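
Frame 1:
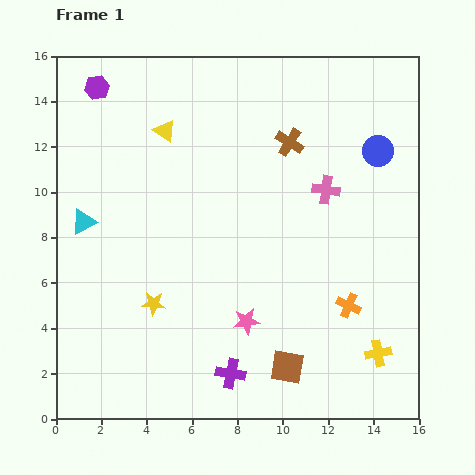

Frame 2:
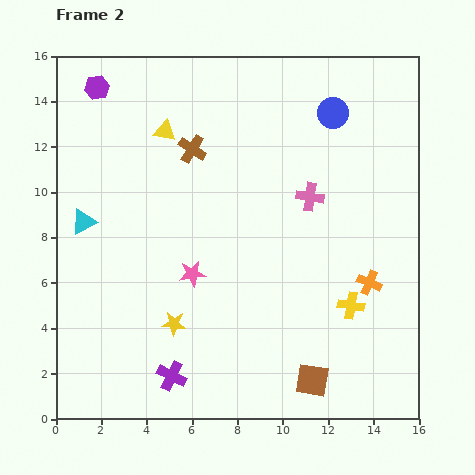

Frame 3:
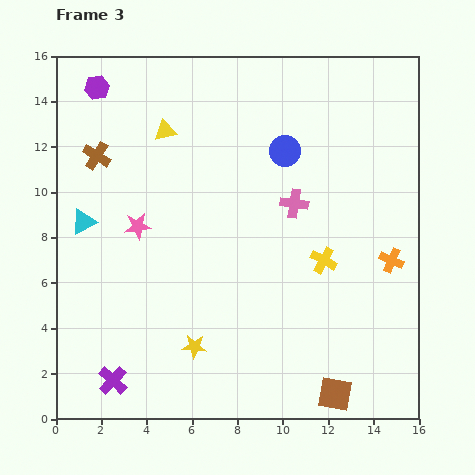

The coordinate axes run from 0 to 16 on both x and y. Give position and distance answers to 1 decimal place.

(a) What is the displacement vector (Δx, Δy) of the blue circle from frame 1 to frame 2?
(-2.0, 1.7)

The blue circle was at (14.2, 11.8) in frame 1 and (12.2, 13.5) in frame 2.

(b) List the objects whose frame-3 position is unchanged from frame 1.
the yellow triangle, the purple hexagon, the cyan triangle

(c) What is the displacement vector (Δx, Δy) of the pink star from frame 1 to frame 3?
(-4.8, 4.2)

The pink star was at (8.4, 4.3) in frame 1 and (3.6, 8.5) in frame 3.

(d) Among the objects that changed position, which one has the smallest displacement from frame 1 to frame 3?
the pink cross

(moved 1.5)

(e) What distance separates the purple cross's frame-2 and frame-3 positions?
2.6

The purple cross moved from (5.1, 1.9) to (2.5, 1.7), a distance of √(2.6² + 0.2²) ≈ 2.6.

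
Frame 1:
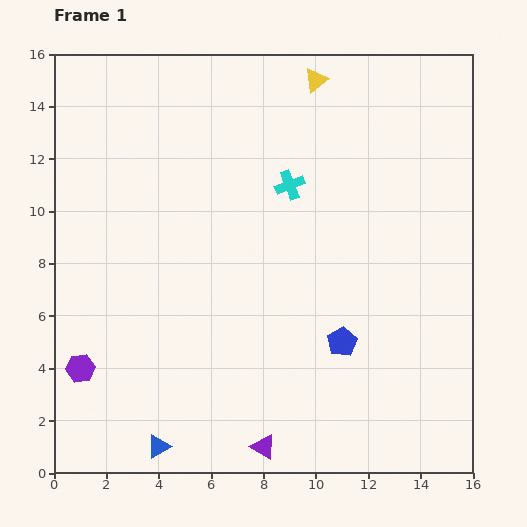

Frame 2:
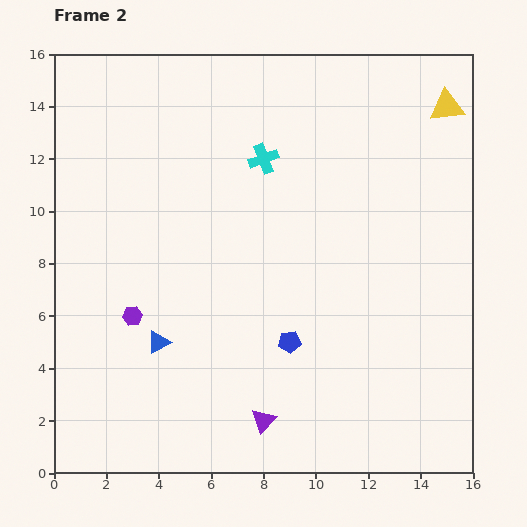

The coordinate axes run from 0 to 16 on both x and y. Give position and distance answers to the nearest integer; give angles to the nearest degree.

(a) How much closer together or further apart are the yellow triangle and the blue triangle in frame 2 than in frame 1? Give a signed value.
-1

Distance in frame 1: 15. Distance in frame 2: 14.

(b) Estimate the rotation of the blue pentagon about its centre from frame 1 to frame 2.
24° clockwise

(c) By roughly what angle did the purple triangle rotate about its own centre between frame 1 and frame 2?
42° clockwise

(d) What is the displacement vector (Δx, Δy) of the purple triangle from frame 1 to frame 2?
(0, 1)

The purple triangle was at (8, 1) in frame 1 and (8, 2) in frame 2.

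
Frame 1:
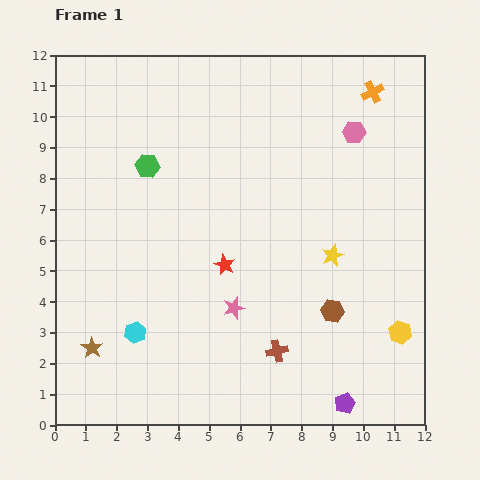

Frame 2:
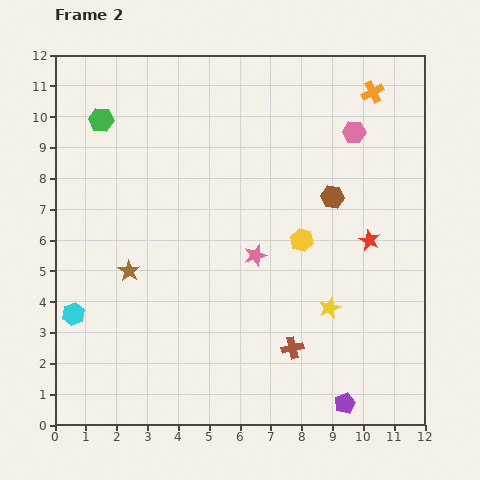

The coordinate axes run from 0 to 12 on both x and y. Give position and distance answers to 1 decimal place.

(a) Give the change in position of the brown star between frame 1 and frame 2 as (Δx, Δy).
(1.2, 2.5)

The brown star was at (1.2, 2.5) in frame 1 and (2.4, 5.0) in frame 2.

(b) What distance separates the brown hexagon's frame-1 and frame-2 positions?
3.7

The brown hexagon moved from (9.0, 3.7) to (9.0, 7.4), a distance of √(0.0² + 3.7²) ≈ 3.7.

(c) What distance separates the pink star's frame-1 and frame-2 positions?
1.8

The pink star moved from (5.8, 3.8) to (6.5, 5.5), a distance of √(0.7² + 1.7²) ≈ 1.8.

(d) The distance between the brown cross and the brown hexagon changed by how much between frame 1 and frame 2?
+2.9

Distance in frame 1: 2.2. Distance in frame 2: 5.1.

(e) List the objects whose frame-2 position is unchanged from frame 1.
the orange cross, the pink hexagon, the purple pentagon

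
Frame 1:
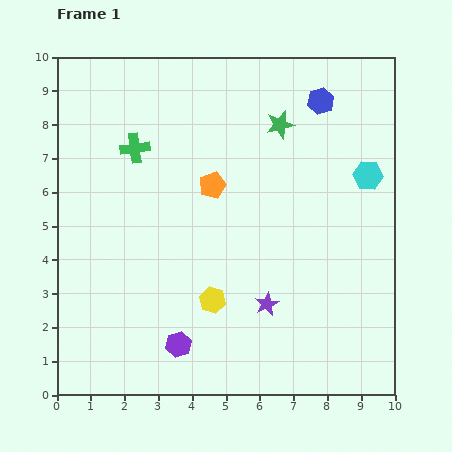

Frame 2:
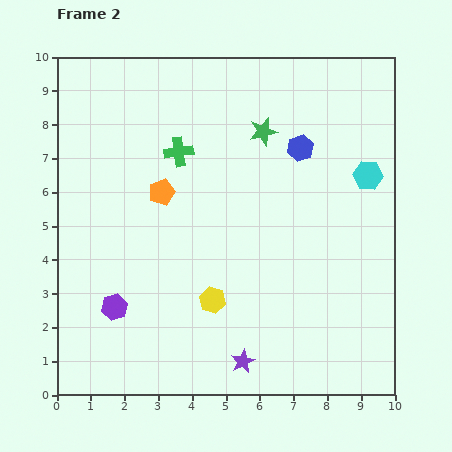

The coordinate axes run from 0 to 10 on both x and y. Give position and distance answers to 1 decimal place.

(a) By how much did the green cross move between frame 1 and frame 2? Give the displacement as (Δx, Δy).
(1.3, -0.1)

The green cross was at (2.3, 7.3) in frame 1 and (3.6, 7.2) in frame 2.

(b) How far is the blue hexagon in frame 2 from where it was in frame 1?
1.5

The blue hexagon moved from (7.8, 8.7) to (7.2, 7.3), a distance of √(0.6² + 1.4²) ≈ 1.5.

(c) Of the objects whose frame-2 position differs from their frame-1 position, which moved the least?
the green star

(moved 0.5)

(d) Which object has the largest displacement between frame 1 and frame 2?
the purple hexagon

(moved 2.2; next 1.8)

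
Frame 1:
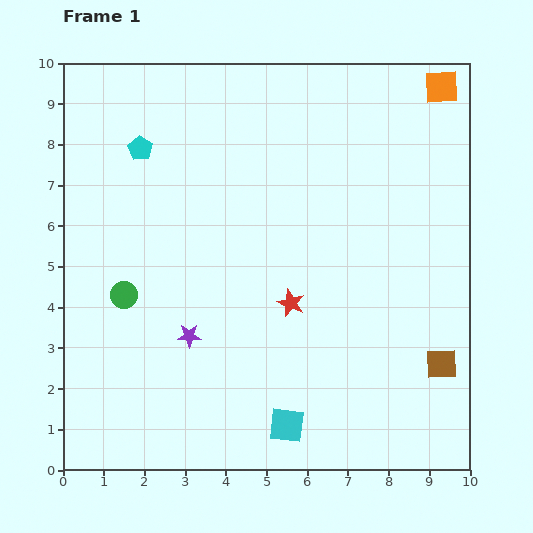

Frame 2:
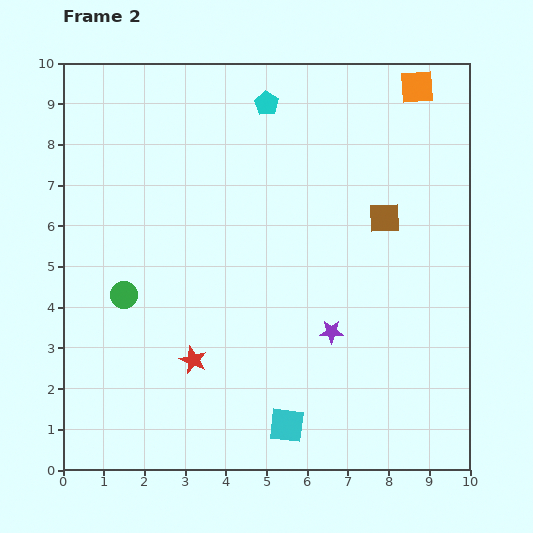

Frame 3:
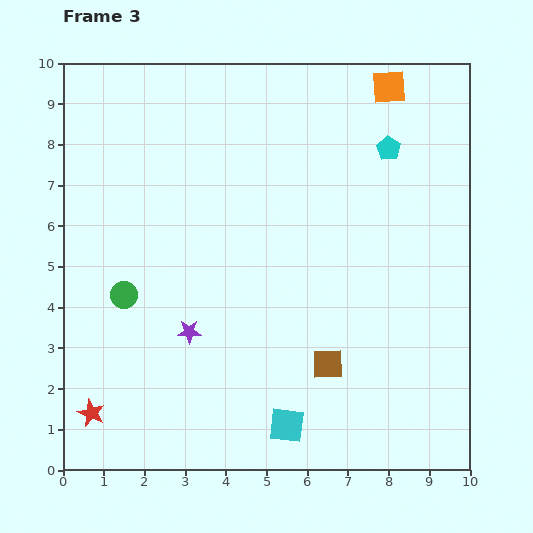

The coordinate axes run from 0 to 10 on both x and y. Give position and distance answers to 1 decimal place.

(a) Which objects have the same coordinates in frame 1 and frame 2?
the green circle, the cyan square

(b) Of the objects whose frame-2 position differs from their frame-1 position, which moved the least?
the orange square

(moved 0.6)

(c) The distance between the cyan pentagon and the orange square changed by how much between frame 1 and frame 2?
-3.9

Distance in frame 1: 7.6. Distance in frame 2: 3.7.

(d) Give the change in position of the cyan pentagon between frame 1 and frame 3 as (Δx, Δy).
(6.1, 0.0)

The cyan pentagon was at (1.9, 7.9) in frame 1 and (8.0, 7.9) in frame 3.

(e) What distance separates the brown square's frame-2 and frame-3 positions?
3.9

The brown square moved from (7.9, 6.2) to (6.5, 2.6), a distance of √(1.4² + 3.6²) ≈ 3.9.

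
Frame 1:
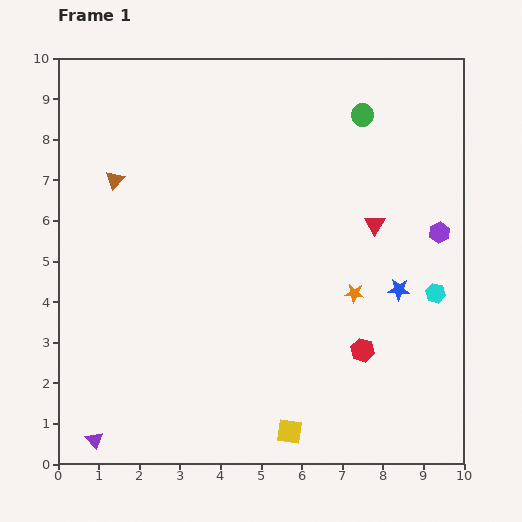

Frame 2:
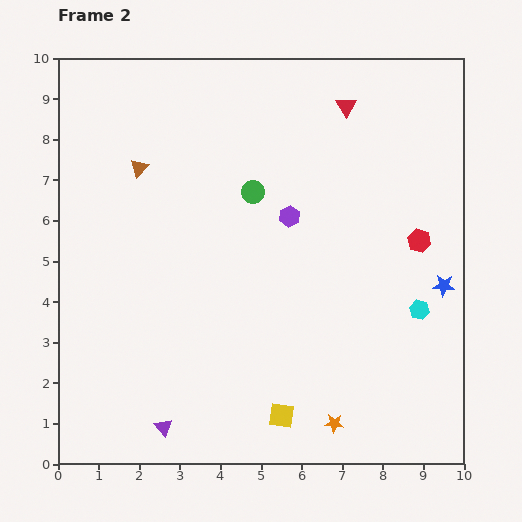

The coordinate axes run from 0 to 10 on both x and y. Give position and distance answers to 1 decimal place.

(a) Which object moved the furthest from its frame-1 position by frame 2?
the purple hexagon

(moved 3.7; next 3.3)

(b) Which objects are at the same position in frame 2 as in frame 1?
none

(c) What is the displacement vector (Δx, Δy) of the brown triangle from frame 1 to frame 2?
(0.6, 0.3)

The brown triangle was at (1.4, 7.0) in frame 1 and (2.0, 7.3) in frame 2.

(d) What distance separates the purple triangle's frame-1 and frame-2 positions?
1.7

The purple triangle moved from (0.9, 0.6) to (2.6, 0.9), a distance of √(1.7² + 0.3²) ≈ 1.7.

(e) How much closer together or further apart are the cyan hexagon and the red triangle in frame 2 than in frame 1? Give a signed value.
+3.0

Distance in frame 1: 2.3. Distance in frame 2: 5.3.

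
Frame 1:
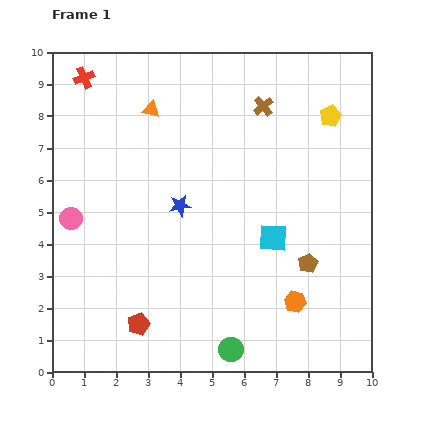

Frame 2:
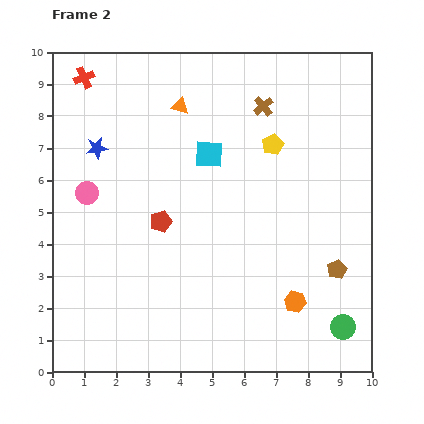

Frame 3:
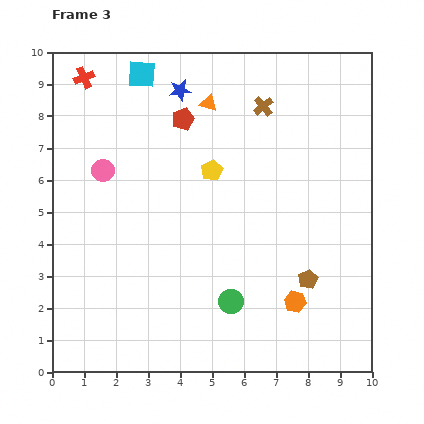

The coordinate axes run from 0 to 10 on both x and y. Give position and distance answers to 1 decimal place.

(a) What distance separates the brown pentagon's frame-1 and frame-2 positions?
0.9

The brown pentagon moved from (8.0, 3.4) to (8.9, 3.2), a distance of √(0.9² + 0.2²) ≈ 0.9.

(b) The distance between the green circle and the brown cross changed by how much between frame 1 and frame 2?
-0.4

Distance in frame 1: 7.7. Distance in frame 2: 7.3.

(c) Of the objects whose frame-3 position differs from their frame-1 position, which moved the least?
the brown pentagon

(moved 0.5)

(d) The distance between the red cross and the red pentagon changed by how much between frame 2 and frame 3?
-1.7

Distance in frame 2: 5.1. Distance in frame 3: 3.4.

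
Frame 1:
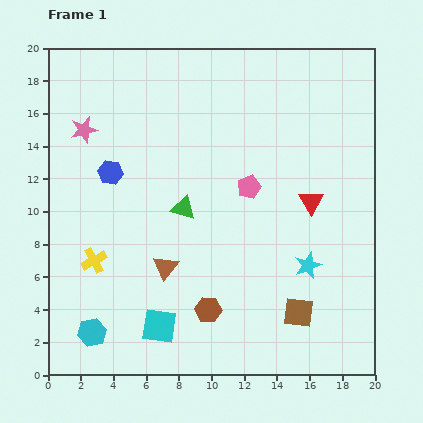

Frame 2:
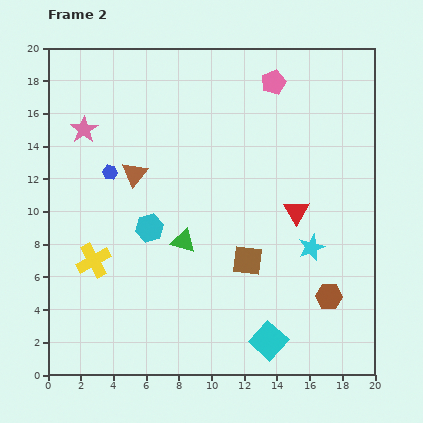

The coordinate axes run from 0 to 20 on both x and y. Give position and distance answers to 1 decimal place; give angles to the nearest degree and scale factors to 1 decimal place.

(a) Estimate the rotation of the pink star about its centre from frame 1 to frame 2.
19° counter-clockwise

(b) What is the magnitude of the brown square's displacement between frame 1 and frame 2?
4.5

The brown square moved from (15.3, 3.8) to (12.2, 7.0), a distance of √(3.1² + 3.2²) ≈ 4.5.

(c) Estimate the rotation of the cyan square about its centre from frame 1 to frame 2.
33° clockwise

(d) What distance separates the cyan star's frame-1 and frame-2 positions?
1.1

The cyan star moved from (15.9, 6.7) to (16.1, 7.8), a distance of √(0.2² + 1.1²) ≈ 1.1.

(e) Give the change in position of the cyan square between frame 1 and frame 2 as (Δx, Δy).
(6.7, -0.9)

The cyan square was at (6.8, 3.0) in frame 1 and (13.5, 2.1) in frame 2.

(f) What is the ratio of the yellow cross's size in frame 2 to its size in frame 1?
1.3×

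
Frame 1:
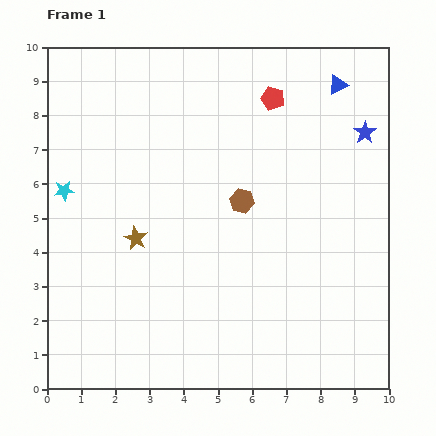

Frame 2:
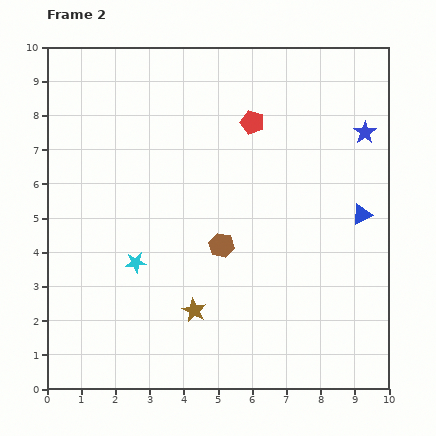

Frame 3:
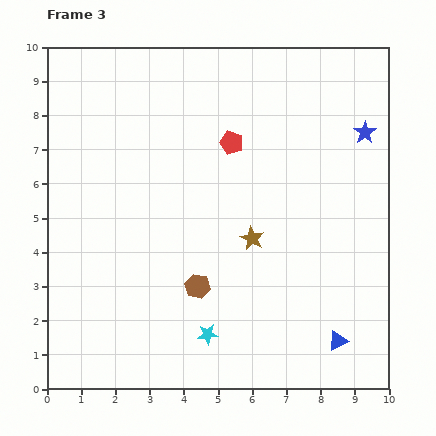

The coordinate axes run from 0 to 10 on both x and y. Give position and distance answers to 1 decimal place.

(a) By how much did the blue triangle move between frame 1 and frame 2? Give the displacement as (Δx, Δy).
(0.7, -3.8)

The blue triangle was at (8.5, 8.9) in frame 1 and (9.2, 5.1) in frame 2.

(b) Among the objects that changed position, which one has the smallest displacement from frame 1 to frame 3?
the red pentagon

(moved 1.8)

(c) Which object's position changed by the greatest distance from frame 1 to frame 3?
the blue triangle

(moved 7.5; next 5.9)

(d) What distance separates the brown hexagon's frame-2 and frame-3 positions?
1.4

The brown hexagon moved from (5.1, 4.2) to (4.4, 3.0), a distance of √(0.7² + 1.2²) ≈ 1.4.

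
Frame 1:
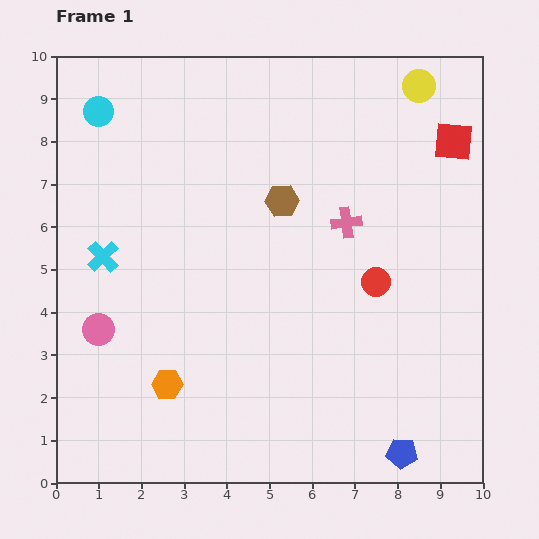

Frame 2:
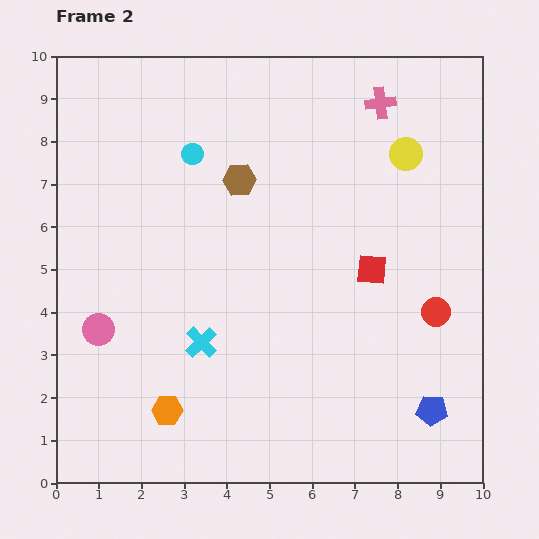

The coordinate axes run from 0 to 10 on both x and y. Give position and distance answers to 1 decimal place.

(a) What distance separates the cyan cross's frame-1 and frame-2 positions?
3.0

The cyan cross moved from (1.1, 5.3) to (3.4, 3.3), a distance of √(2.3² + 2.0²) ≈ 3.0.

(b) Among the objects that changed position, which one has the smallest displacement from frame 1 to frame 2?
the orange hexagon

(moved 0.6)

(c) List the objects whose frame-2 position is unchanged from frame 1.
the pink circle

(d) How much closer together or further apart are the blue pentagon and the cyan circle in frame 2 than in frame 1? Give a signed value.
-2.5

Distance in frame 1: 10.7. Distance in frame 2: 8.2.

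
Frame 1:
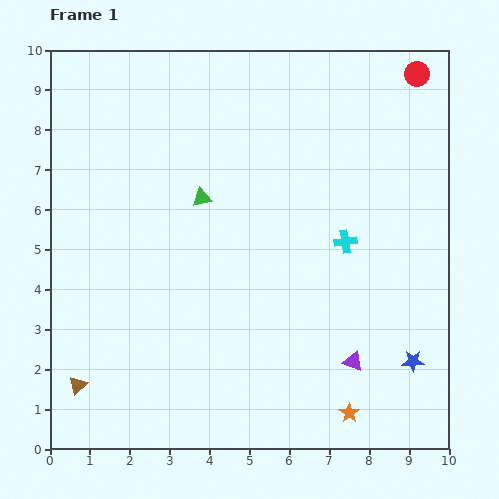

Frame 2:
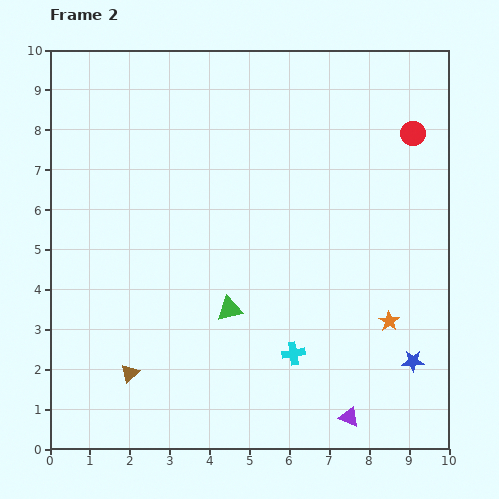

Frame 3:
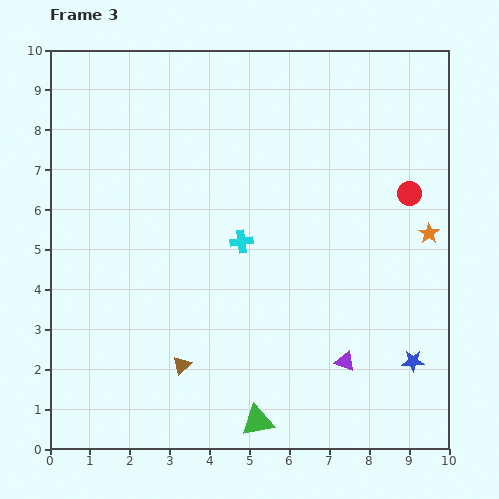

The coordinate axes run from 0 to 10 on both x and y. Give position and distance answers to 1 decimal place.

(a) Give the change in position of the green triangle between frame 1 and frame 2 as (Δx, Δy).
(0.7, -2.8)

The green triangle was at (3.8, 6.3) in frame 1 and (4.5, 3.5) in frame 2.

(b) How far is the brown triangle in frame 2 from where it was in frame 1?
1.3

The brown triangle moved from (0.7, 1.6) to (2.0, 1.9), a distance of √(1.3² + 0.3²) ≈ 1.3.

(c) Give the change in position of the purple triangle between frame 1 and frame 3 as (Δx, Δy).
(-0.2, 0.0)

The purple triangle was at (7.6, 2.2) in frame 1 and (7.4, 2.2) in frame 3.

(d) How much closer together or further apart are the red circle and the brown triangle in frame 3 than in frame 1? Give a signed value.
-4.4

Distance in frame 1: 11.5. Distance in frame 3: 7.1.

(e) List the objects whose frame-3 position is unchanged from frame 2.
the blue star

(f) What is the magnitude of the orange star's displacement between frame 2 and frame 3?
2.4

The orange star moved from (8.5, 3.2) to (9.5, 5.4), a distance of √(1.0² + 2.2²) ≈ 2.4.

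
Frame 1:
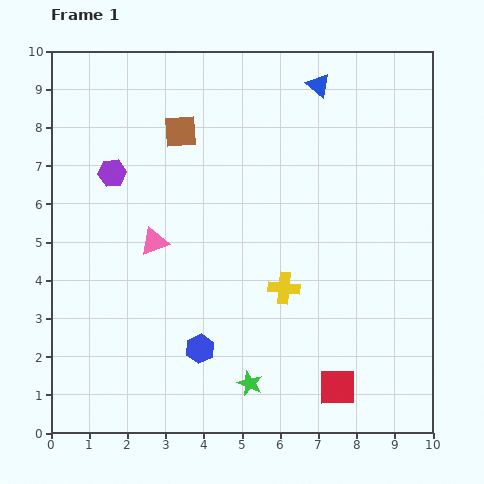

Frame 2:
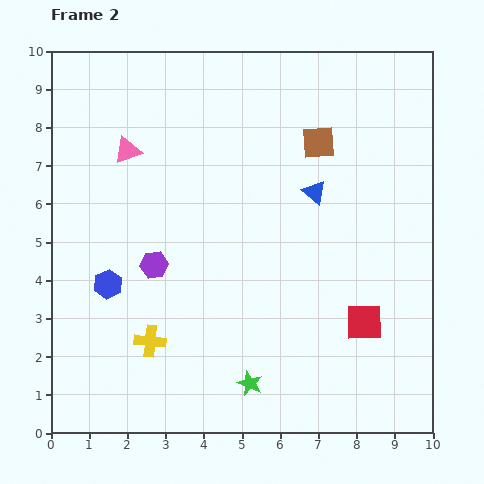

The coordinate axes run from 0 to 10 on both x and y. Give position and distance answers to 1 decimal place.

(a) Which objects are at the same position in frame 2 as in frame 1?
the green star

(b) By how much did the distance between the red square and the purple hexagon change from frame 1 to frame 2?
-2.4

Distance in frame 1: 8.1. Distance in frame 2: 5.7.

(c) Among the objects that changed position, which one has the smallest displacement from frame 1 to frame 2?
the red square

(moved 1.8)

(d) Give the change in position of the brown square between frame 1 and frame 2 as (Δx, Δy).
(3.6, -0.3)

The brown square was at (3.4, 7.9) in frame 1 and (7.0, 7.6) in frame 2.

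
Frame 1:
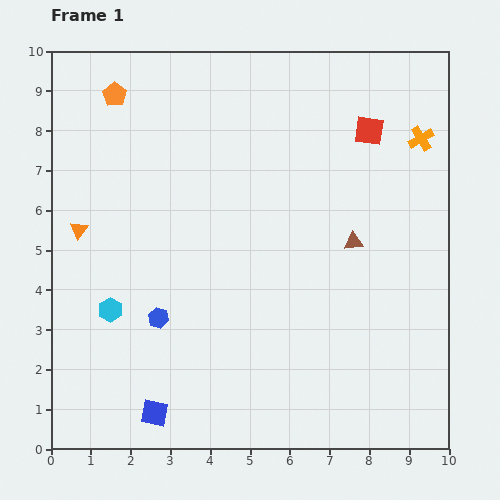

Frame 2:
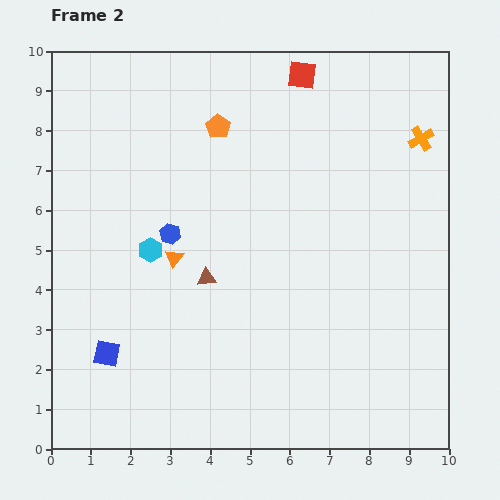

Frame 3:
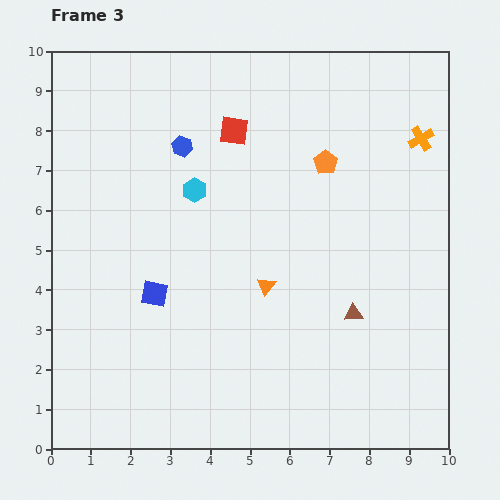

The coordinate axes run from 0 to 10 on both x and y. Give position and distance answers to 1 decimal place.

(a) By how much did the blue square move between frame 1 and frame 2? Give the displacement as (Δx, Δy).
(-1.2, 1.5)

The blue square was at (2.6, 0.9) in frame 1 and (1.4, 2.4) in frame 2.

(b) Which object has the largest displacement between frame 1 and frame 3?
the orange pentagon

(moved 5.6; next 4.9)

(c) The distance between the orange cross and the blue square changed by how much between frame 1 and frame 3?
-1.8

Distance in frame 1: 9.6. Distance in frame 3: 7.8.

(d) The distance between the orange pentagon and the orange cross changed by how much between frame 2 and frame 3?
-2.6

Distance in frame 2: 5.1. Distance in frame 3: 2.5.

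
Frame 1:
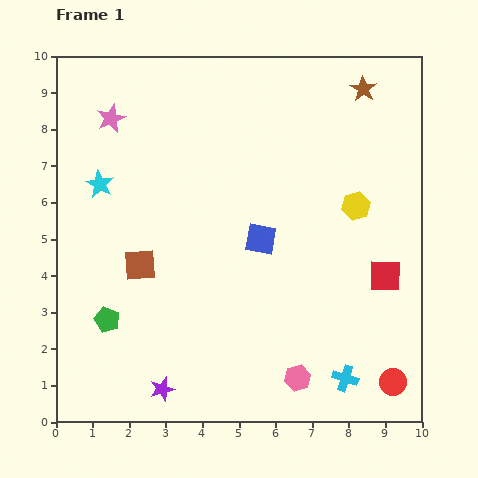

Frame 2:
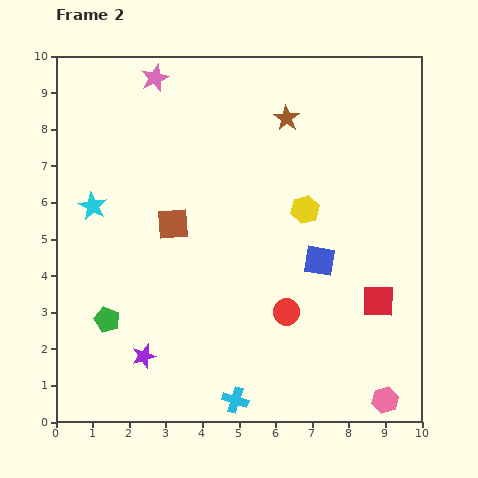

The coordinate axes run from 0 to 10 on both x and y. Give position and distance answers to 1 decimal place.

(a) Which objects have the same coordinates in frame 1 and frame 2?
the green pentagon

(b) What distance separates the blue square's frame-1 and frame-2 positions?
1.7

The blue square moved from (5.6, 5.0) to (7.2, 4.4), a distance of √(1.6² + 0.6²) ≈ 1.7.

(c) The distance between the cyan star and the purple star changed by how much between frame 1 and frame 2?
-1.6

Distance in frame 1: 5.9. Distance in frame 2: 4.3.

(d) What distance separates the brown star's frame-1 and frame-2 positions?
2.2

The brown star moved from (8.4, 9.1) to (6.3, 8.3), a distance of √(2.1² + 0.8²) ≈ 2.2.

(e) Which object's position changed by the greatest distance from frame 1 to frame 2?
the red circle

(moved 3.5; next 3.1)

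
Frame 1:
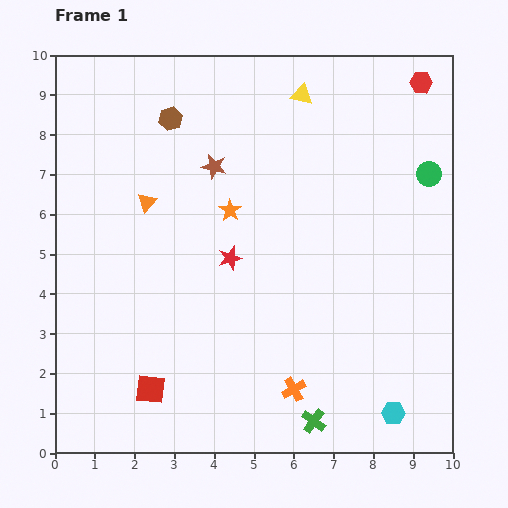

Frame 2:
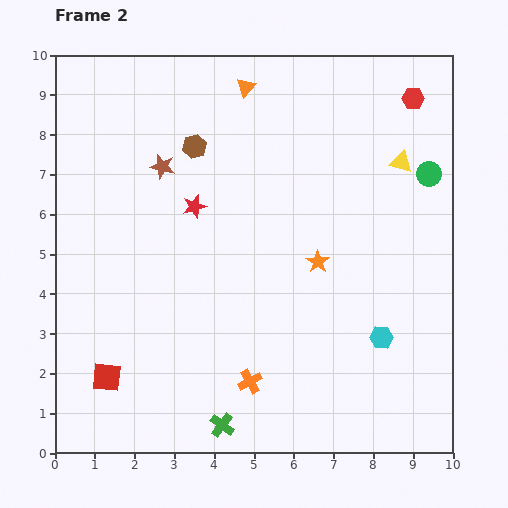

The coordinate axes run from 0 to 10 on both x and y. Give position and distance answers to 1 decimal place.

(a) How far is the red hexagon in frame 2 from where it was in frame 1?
0.4

The red hexagon moved from (9.2, 9.3) to (9.0, 8.9), a distance of √(0.2² + 0.4²) ≈ 0.4.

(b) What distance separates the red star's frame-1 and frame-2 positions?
1.6

The red star moved from (4.4, 4.9) to (3.5, 6.2), a distance of √(0.9² + 1.3²) ≈ 1.6.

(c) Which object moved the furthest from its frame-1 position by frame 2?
the orange triangle

(moved 3.8; next 3.0)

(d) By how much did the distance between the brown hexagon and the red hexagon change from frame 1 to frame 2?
-0.8

Distance in frame 1: 6.4. Distance in frame 2: 5.6.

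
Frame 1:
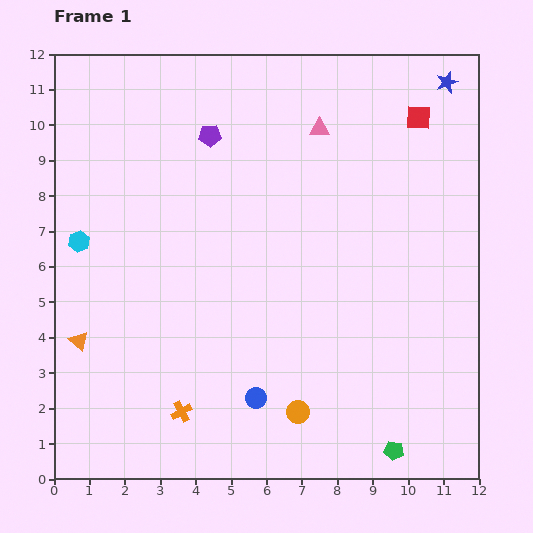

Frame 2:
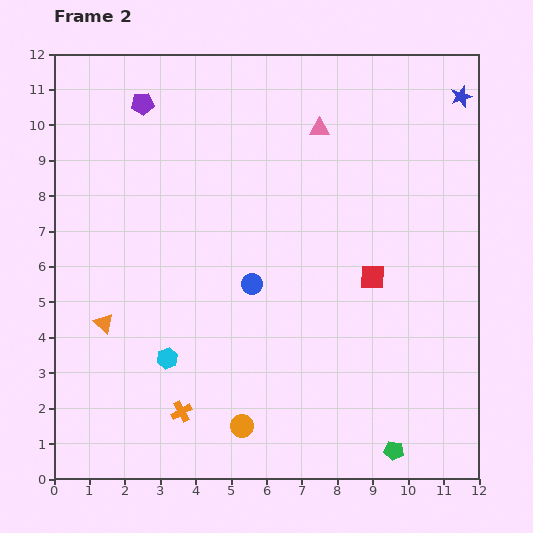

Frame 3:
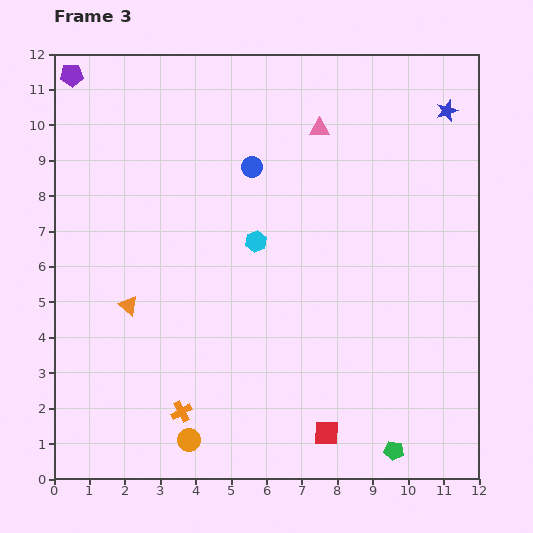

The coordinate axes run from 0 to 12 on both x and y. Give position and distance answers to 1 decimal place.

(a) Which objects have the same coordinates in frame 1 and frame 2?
the green pentagon, the pink triangle, the orange cross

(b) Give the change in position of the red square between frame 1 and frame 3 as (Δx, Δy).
(-2.6, -8.9)

The red square was at (10.3, 10.2) in frame 1 and (7.7, 1.3) in frame 3.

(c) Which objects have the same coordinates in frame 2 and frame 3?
the green pentagon, the pink triangle, the orange cross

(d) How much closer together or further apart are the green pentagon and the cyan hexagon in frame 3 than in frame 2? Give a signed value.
+0.2

Distance in frame 2: 6.9. Distance in frame 3: 7.1.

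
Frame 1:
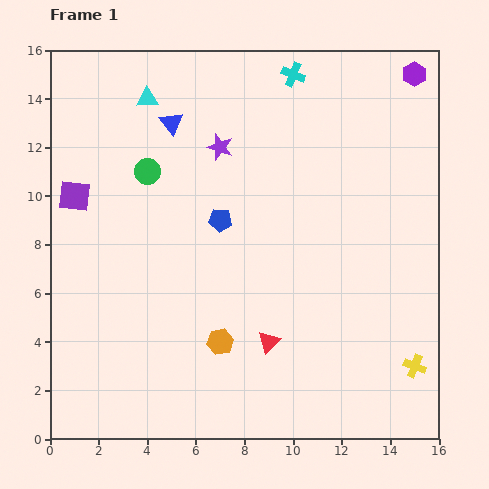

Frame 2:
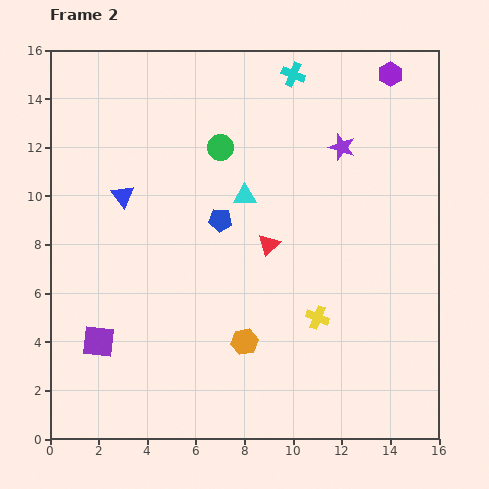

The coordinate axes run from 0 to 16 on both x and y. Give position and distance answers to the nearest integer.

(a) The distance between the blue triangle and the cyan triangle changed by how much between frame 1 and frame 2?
+4

Distance in frame 1: 1. Distance in frame 2: 5.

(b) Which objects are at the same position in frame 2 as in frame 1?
the blue pentagon, the cyan cross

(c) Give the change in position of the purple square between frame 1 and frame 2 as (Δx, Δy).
(1, -6)

The purple square was at (1, 10) in frame 1 and (2, 4) in frame 2.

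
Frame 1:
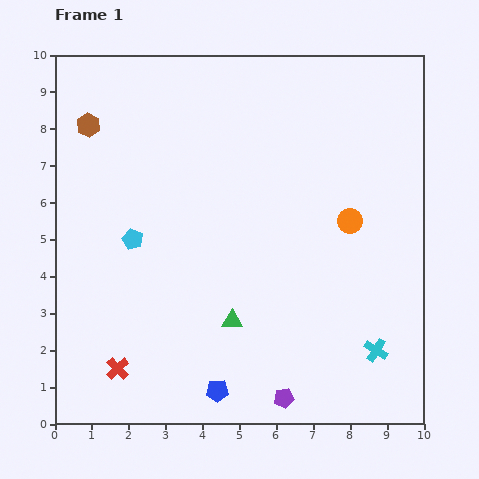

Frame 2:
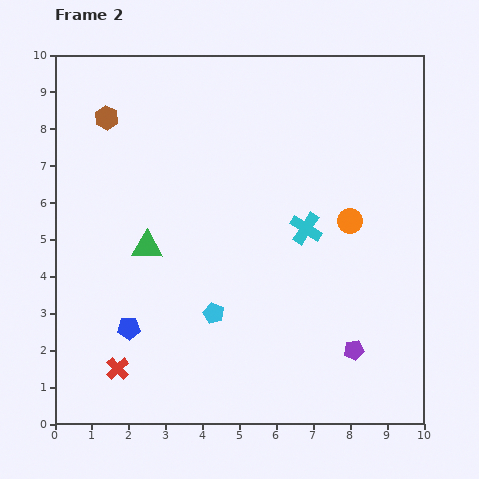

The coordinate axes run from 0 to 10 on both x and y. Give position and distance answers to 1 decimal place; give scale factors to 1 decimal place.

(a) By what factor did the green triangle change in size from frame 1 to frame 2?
1.5×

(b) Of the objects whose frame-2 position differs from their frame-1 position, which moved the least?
the brown hexagon

(moved 0.5)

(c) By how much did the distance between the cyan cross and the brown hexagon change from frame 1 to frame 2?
-3.7

Distance in frame 1: 9.9. Distance in frame 2: 6.2.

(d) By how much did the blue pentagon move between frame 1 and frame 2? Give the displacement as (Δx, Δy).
(-2.4, 1.7)

The blue pentagon was at (4.4, 0.9) in frame 1 and (2.0, 2.6) in frame 2.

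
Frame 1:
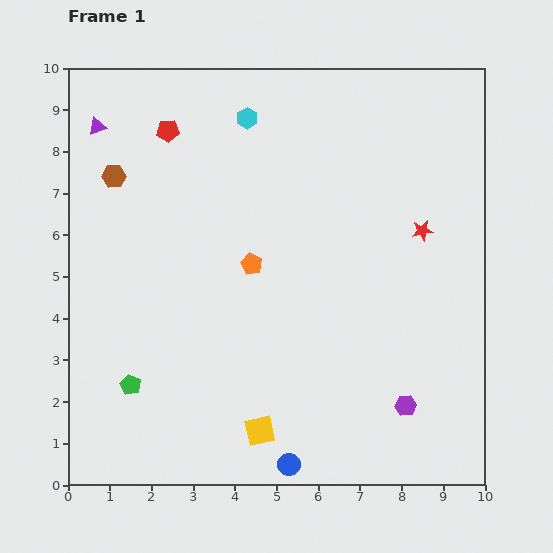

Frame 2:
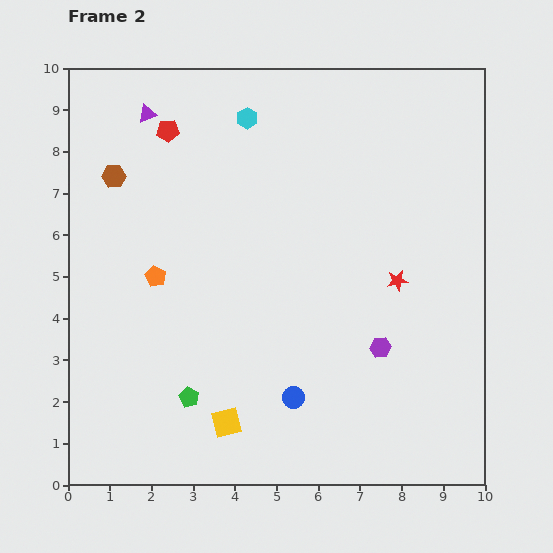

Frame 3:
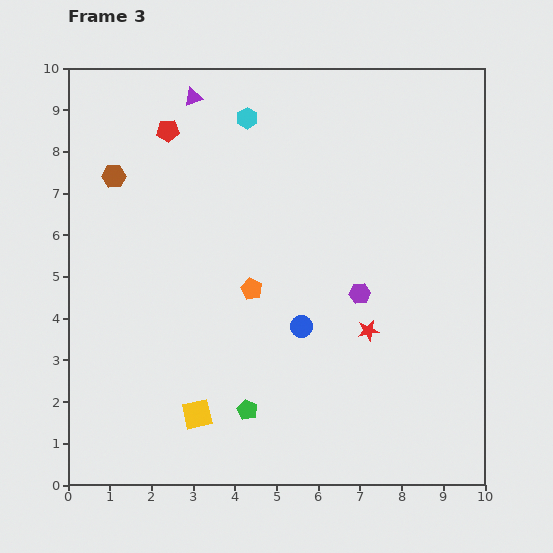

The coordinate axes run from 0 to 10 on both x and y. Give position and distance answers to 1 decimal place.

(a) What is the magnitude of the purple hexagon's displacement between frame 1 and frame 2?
1.5

The purple hexagon moved from (8.1, 1.9) to (7.5, 3.3), a distance of √(0.6² + 1.4²) ≈ 1.5.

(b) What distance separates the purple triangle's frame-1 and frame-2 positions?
1.2

The purple triangle moved from (0.7, 8.6) to (1.9, 8.9), a distance of √(1.2² + 0.3²) ≈ 1.2.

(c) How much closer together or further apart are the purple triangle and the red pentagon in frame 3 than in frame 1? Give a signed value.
-0.7

Distance in frame 1: 1.7. Distance in frame 3: 1.0.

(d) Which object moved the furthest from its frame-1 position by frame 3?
the blue circle

(moved 3.3; next 2.9)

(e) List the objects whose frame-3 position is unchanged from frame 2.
the brown hexagon, the red pentagon, the cyan hexagon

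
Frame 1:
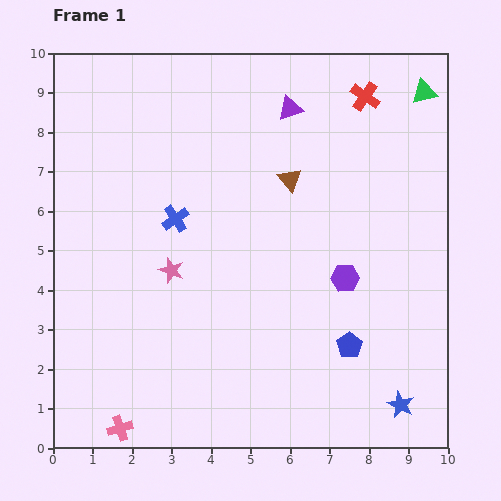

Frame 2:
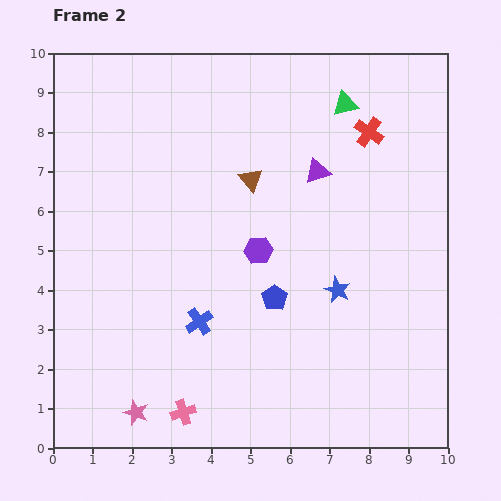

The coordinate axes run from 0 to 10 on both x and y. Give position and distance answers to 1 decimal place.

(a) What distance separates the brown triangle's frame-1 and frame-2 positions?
1.0

The brown triangle moved from (6.0, 6.8) to (5.0, 6.8), a distance of √(1.0² + 0.0²) ≈ 1.0.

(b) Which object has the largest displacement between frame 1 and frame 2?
the pink star

(moved 3.7; next 3.3)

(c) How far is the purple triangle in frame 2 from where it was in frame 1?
1.7

The purple triangle moved from (6.0, 8.6) to (6.7, 7.0), a distance of √(0.7² + 1.6²) ≈ 1.7.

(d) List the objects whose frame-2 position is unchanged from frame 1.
none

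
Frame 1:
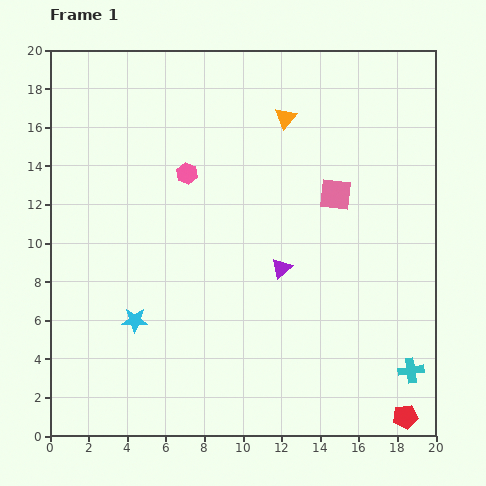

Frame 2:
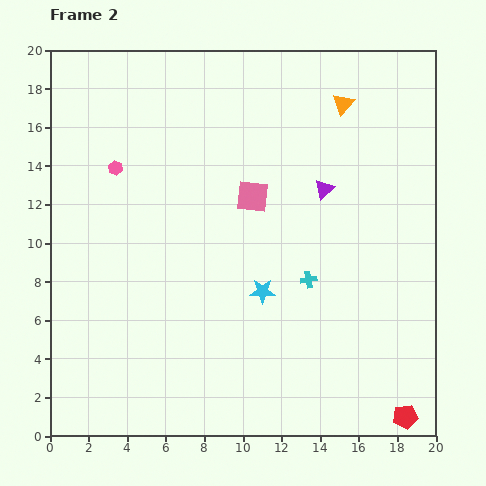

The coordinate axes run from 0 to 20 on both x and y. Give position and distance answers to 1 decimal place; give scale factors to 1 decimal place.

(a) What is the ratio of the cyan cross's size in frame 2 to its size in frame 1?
0.7×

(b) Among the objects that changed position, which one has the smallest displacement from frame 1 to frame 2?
the orange triangle

(moved 3.1)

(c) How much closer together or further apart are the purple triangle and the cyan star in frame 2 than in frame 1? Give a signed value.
-1.9

Distance in frame 1: 8.1. Distance in frame 2: 6.2.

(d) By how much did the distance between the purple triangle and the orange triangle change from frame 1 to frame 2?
-3.3

Distance in frame 1: 7.8. Distance in frame 2: 4.5.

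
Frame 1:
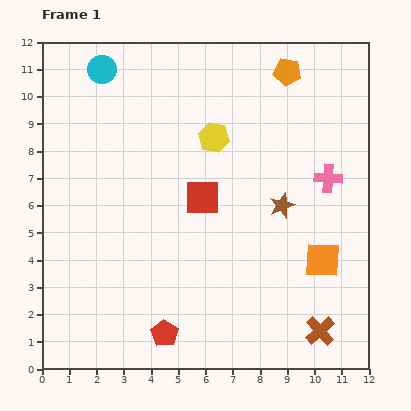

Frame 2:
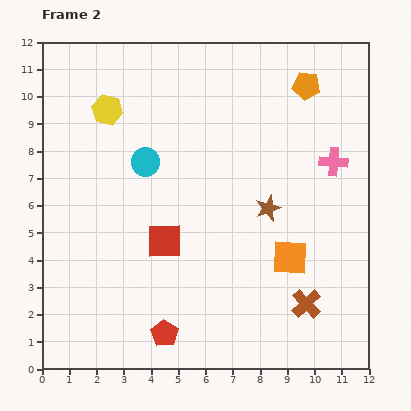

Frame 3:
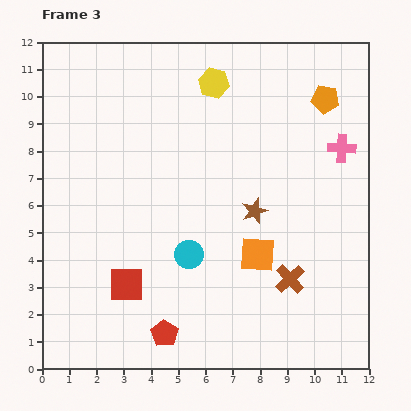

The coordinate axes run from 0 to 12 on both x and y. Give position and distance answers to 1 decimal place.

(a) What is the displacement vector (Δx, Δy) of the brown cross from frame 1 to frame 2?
(-0.5, 1.0)

The brown cross was at (10.2, 1.4) in frame 1 and (9.7, 2.4) in frame 2.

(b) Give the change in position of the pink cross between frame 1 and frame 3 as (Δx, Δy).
(0.5, 1.1)

The pink cross was at (10.5, 7.0) in frame 1 and (11.0, 8.1) in frame 3.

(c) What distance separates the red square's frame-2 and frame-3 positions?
2.1

The red square moved from (4.5, 4.7) to (3.1, 3.1), a distance of √(1.4² + 1.6²) ≈ 2.1.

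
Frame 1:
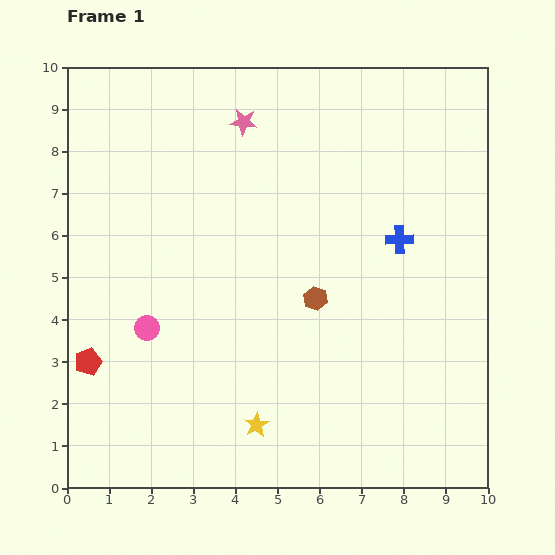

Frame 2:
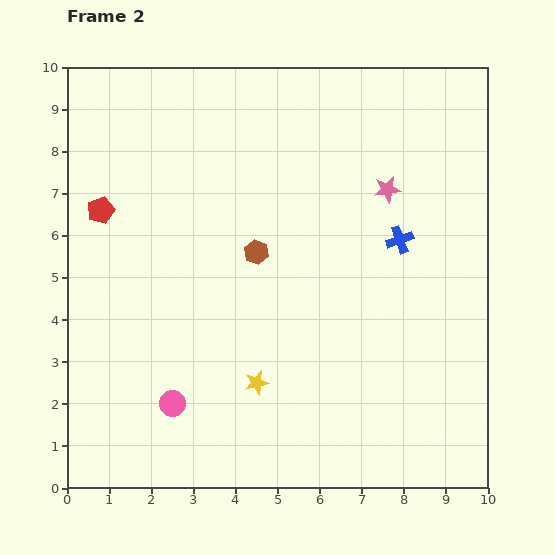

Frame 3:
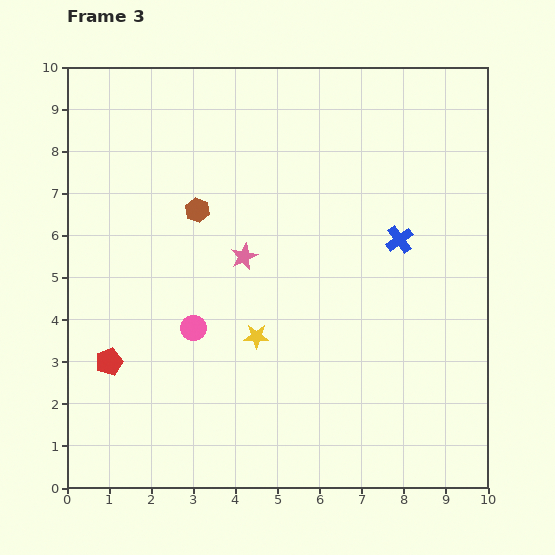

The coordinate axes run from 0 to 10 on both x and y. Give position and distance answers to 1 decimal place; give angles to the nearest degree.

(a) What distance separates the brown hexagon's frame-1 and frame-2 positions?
1.8

The brown hexagon moved from (5.9, 4.5) to (4.5, 5.6), a distance of √(1.4² + 1.1²) ≈ 1.8.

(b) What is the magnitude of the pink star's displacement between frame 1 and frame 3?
3.2

The pink star moved from (4.2, 8.7) to (4.2, 5.5), a distance of √(0.0² + 3.2²) ≈ 3.2.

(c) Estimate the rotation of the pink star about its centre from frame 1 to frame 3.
31° counter-clockwise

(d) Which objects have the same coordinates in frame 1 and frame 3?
the blue cross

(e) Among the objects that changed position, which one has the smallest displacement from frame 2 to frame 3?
the yellow star

(moved 1.1)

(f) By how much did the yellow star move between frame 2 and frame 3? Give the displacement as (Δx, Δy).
(0.0, 1.1)

The yellow star was at (4.5, 2.5) in frame 2 and (4.5, 3.6) in frame 3.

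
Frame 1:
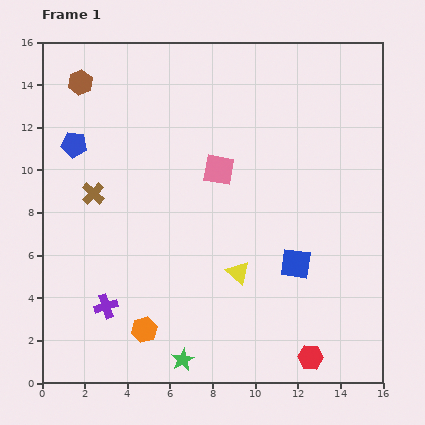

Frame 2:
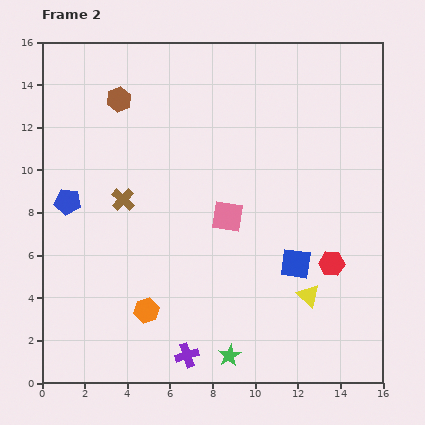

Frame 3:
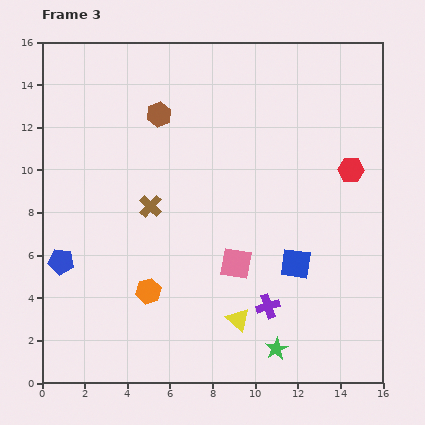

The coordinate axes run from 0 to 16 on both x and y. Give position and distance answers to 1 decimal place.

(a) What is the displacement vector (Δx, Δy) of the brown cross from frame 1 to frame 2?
(1.4, -0.3)

The brown cross was at (2.4, 8.9) in frame 1 and (3.8, 8.6) in frame 2.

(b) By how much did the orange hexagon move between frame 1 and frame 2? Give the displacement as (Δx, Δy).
(0.1, 0.9)

The orange hexagon was at (4.8, 2.5) in frame 1 and (4.9, 3.4) in frame 2.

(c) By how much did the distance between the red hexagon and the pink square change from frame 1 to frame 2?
-4.4

Distance in frame 1: 9.8. Distance in frame 2: 5.4.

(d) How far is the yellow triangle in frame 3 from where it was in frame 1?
2.2

The yellow triangle moved from (9.2, 5.2) to (9.2, 3.0), a distance of √(0.0² + 2.2²) ≈ 2.2.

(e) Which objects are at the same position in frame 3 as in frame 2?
the blue square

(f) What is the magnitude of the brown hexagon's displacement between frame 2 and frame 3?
2.0

The brown hexagon moved from (3.6, 13.3) to (5.5, 12.6), a distance of √(1.9² + 0.7²) ≈ 2.0.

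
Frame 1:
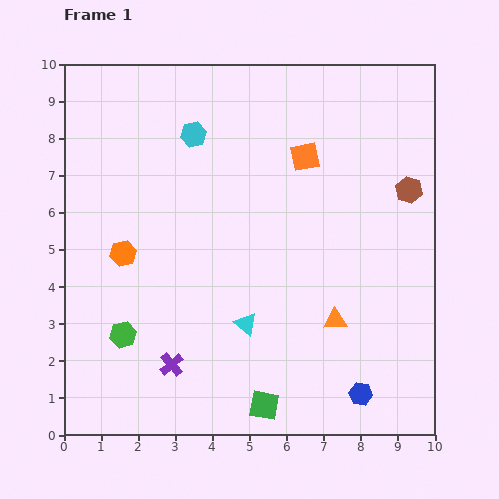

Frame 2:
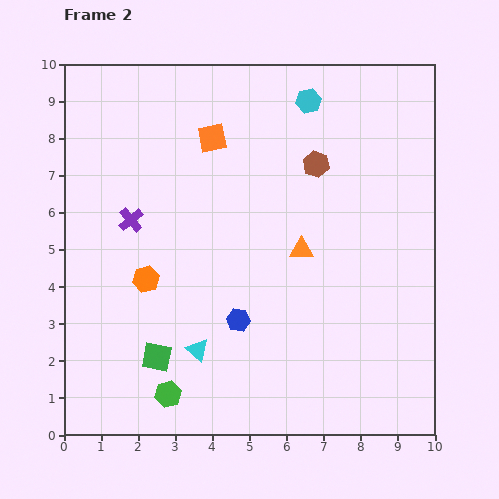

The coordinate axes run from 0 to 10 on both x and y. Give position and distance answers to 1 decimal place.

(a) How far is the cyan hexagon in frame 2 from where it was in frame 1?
3.2

The cyan hexagon moved from (3.5, 8.1) to (6.6, 9.0), a distance of √(3.1² + 0.9²) ≈ 3.2.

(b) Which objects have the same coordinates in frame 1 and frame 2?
none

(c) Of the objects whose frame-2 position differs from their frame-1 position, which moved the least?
the orange hexagon

(moved 0.9)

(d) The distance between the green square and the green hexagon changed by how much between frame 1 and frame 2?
-3.2

Distance in frame 1: 4.2. Distance in frame 2: 1.0.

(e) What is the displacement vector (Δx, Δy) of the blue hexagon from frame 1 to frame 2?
(-3.3, 2.0)

The blue hexagon was at (8.0, 1.1) in frame 1 and (4.7, 3.1) in frame 2.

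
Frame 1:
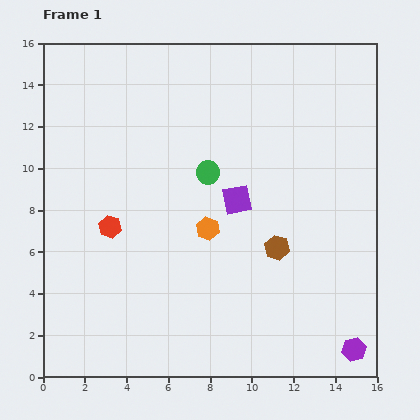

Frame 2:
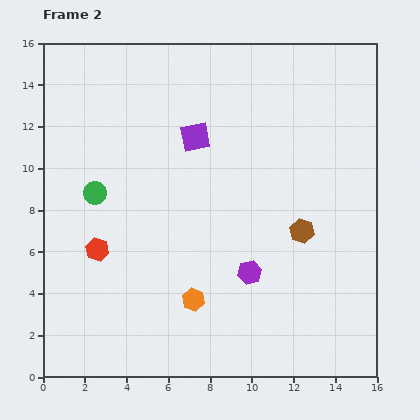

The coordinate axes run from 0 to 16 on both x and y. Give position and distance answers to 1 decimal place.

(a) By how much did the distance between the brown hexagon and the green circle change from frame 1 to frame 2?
+5.2

Distance in frame 1: 4.9. Distance in frame 2: 10.1.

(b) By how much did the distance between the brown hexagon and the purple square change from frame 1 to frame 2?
+3.8

Distance in frame 1: 3.0. Distance in frame 2: 6.8.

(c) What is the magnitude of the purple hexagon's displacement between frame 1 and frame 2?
6.2

The purple hexagon moved from (14.9, 1.3) to (9.9, 5.0), a distance of √(5.0² + 3.7²) ≈ 6.2.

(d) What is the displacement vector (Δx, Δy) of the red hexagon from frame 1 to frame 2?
(-0.6, -1.1)

The red hexagon was at (3.2, 7.2) in frame 1 and (2.6, 6.1) in frame 2.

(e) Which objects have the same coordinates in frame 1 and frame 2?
none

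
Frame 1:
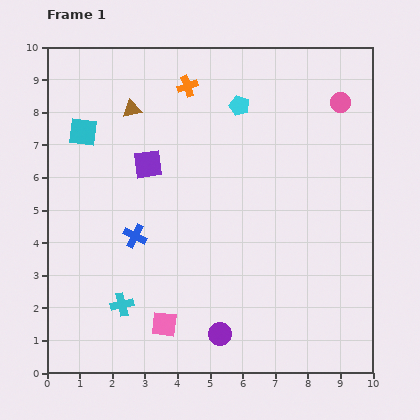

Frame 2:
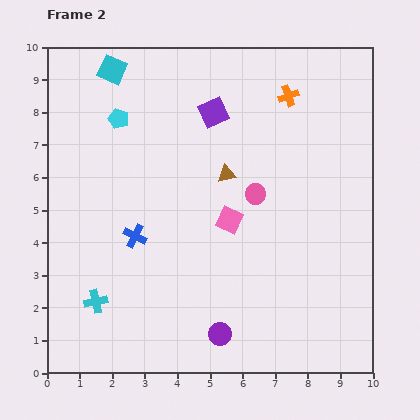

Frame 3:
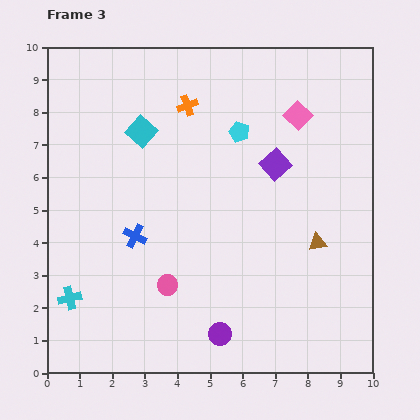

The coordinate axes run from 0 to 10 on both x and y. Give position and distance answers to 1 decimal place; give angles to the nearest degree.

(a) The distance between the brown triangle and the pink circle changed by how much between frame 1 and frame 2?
-5.3

Distance in frame 1: 6.4. Distance in frame 2: 1.1.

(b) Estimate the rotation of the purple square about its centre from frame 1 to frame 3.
34° counter-clockwise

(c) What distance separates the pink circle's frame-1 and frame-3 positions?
7.7

The pink circle moved from (9.0, 8.3) to (3.7, 2.7), a distance of √(5.3² + 5.6²) ≈ 7.7.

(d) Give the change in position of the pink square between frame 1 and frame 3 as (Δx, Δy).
(4.1, 6.4)

The pink square was at (3.6, 1.5) in frame 1 and (7.7, 7.9) in frame 3.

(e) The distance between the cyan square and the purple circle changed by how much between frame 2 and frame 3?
-2.1

Distance in frame 2: 8.7. Distance in frame 3: 6.6.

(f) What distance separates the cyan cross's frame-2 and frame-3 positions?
0.8

The cyan cross moved from (1.5, 2.2) to (0.7, 2.3), a distance of √(0.8² + 0.1²) ≈ 0.8.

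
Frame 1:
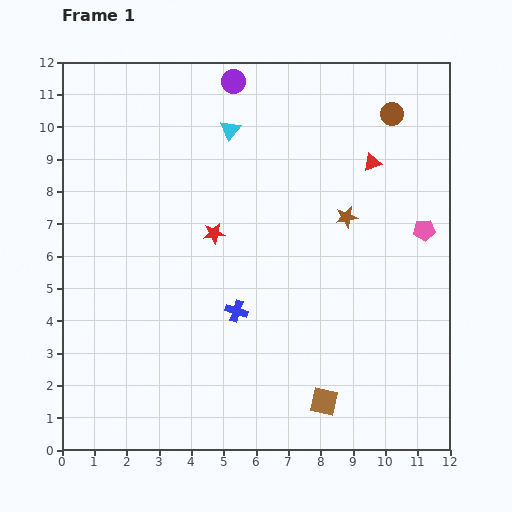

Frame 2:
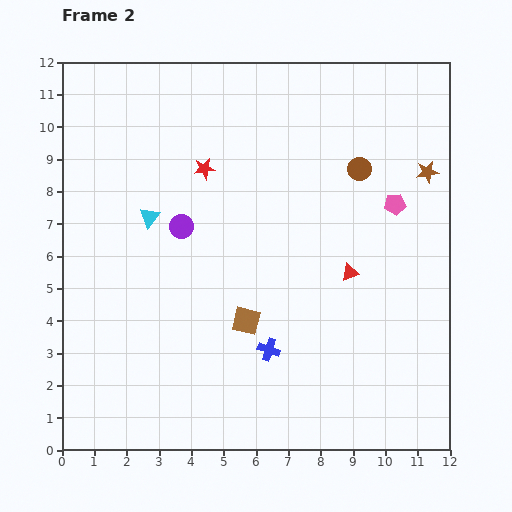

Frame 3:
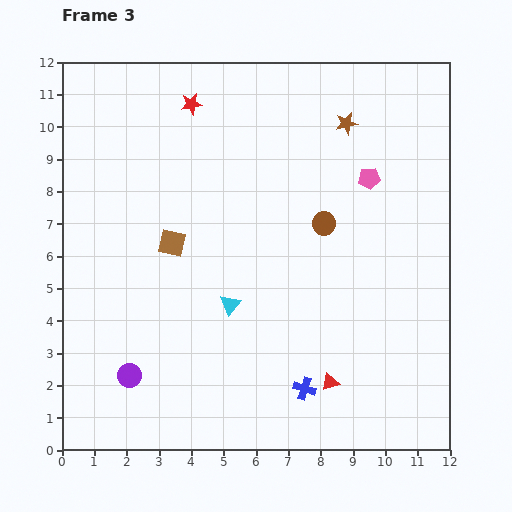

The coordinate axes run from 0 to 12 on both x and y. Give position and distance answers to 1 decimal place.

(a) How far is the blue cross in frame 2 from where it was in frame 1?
1.6

The blue cross moved from (5.4, 4.3) to (6.4, 3.1), a distance of √(1.0² + 1.2²) ≈ 1.6.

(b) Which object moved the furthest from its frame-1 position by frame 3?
the purple circle

(moved 9.6; next 6.9)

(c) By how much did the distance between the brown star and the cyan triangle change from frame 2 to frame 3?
-2.0

Distance in frame 2: 8.7. Distance in frame 3: 6.7.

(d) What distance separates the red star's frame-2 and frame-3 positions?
2.0

The red star moved from (4.4, 8.7) to (4.0, 10.7), a distance of √(0.4² + 2.0²) ≈ 2.0.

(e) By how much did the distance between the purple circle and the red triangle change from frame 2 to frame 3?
+0.8

Distance in frame 2: 5.4. Distance in frame 3: 6.2.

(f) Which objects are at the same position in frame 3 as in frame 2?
none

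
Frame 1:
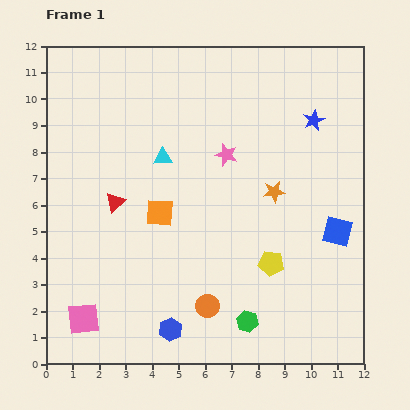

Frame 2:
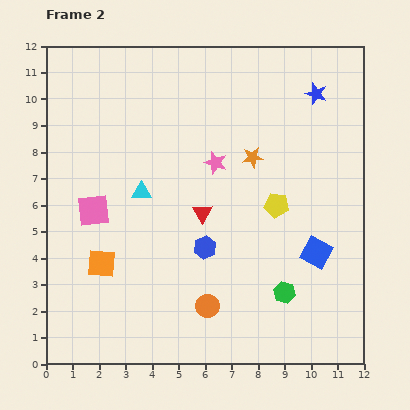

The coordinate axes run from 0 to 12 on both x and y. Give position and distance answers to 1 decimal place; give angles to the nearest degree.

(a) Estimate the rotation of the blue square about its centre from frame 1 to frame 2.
16° clockwise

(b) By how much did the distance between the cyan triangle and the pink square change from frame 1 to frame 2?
-4.9

Distance in frame 1: 6.8. Distance in frame 2: 1.9.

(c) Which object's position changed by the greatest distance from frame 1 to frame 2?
the pink square

(moved 4.1; next 3.4)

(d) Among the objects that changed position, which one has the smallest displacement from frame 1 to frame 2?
the pink star

(moved 0.5)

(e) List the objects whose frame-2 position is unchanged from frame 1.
the orange circle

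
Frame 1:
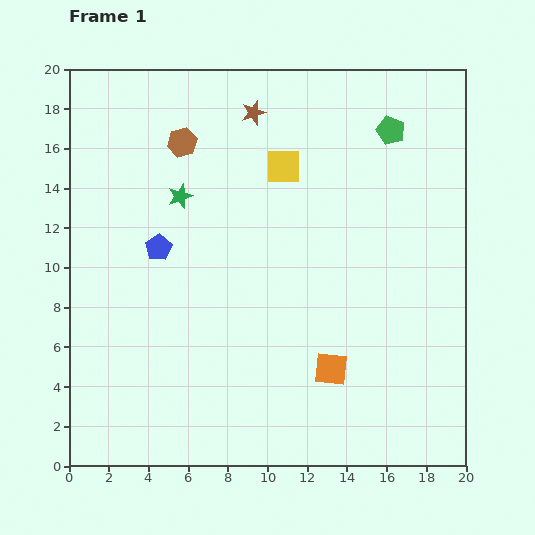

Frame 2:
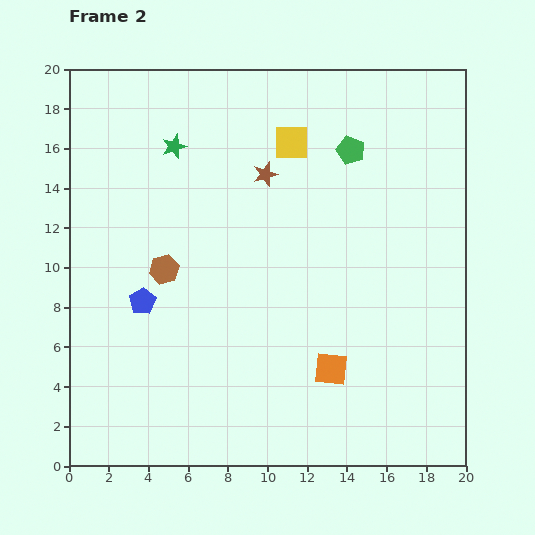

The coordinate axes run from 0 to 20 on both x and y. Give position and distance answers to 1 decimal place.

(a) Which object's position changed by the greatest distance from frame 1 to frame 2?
the brown hexagon

(moved 6.5; next 3.2)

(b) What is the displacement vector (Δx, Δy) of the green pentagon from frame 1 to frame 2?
(-2.0, -1.0)

The green pentagon was at (16.2, 16.9) in frame 1 and (14.2, 15.9) in frame 2.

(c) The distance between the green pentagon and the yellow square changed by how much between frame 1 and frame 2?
-2.7

Distance in frame 1: 5.7. Distance in frame 2: 3.0.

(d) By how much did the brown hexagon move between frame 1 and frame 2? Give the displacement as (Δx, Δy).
(-0.9, -6.4)

The brown hexagon was at (5.7, 16.3) in frame 1 and (4.8, 9.9) in frame 2.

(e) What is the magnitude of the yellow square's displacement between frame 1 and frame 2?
1.3

The yellow square moved from (10.8, 15.1) to (11.2, 16.3), a distance of √(0.4² + 1.2²) ≈ 1.3.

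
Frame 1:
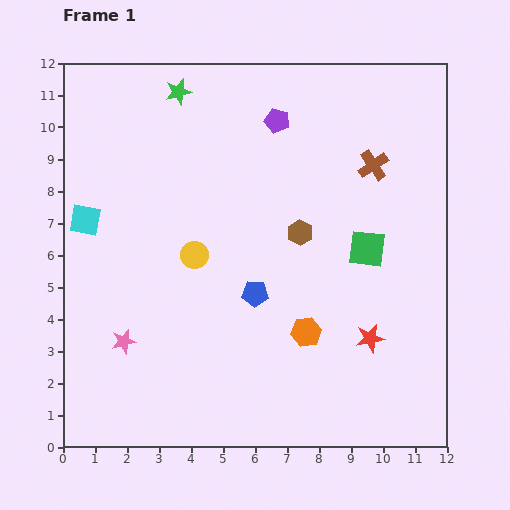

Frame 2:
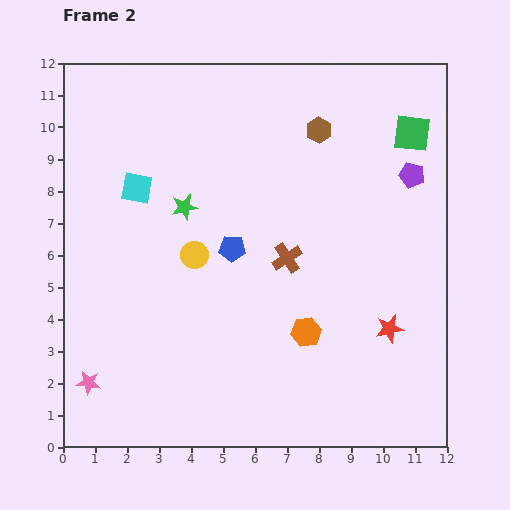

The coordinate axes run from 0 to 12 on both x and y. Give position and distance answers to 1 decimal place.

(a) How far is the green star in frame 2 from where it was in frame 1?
3.6

The green star moved from (3.6, 11.1) to (3.8, 7.5), a distance of √(0.2² + 3.6²) ≈ 3.6.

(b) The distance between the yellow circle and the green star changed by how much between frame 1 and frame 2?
-3.6

Distance in frame 1: 5.1. Distance in frame 2: 1.5.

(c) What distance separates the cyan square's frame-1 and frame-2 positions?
1.9

The cyan square moved from (0.7, 7.1) to (2.3, 8.1), a distance of √(1.6² + 1.0²) ≈ 1.9.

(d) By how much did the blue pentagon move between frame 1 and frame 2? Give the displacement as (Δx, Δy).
(-0.7, 1.4)

The blue pentagon was at (6.0, 4.8) in frame 1 and (5.3, 6.2) in frame 2.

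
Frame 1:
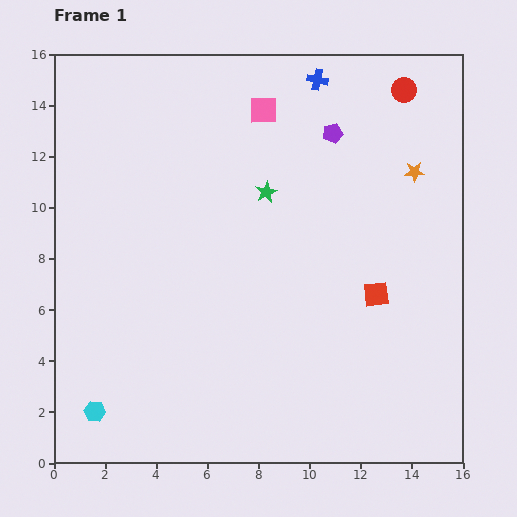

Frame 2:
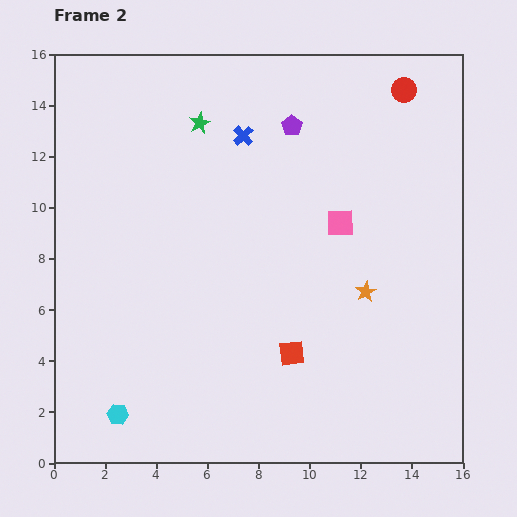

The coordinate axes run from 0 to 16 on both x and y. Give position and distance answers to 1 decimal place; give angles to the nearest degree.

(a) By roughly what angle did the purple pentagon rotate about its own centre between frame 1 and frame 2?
22° counter-clockwise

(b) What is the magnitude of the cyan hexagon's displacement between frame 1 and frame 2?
0.9

The cyan hexagon moved from (1.6, 2.0) to (2.5, 1.9), a distance of √(0.9² + 0.1²) ≈ 0.9.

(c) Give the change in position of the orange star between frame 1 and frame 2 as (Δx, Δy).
(-1.9, -4.7)

The orange star was at (14.1, 11.4) in frame 1 and (12.2, 6.7) in frame 2.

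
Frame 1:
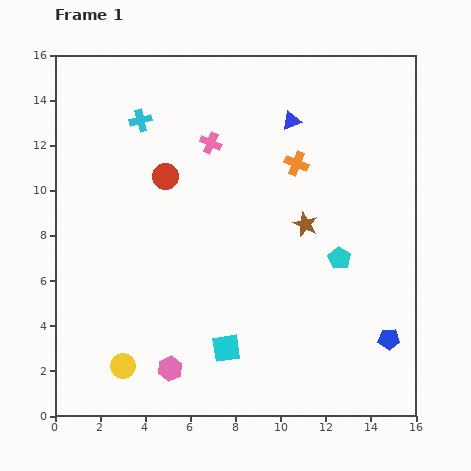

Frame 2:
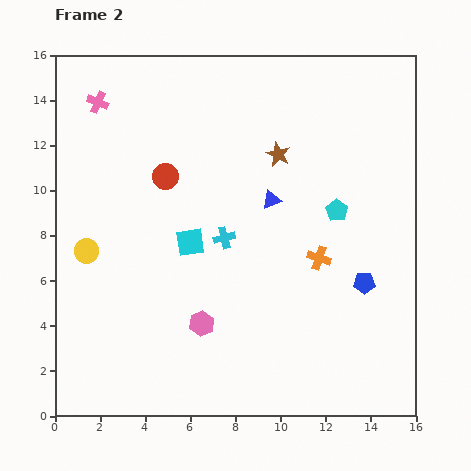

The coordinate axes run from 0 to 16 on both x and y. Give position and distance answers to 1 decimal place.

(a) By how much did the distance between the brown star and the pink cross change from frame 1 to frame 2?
+2.8

Distance in frame 1: 5.5. Distance in frame 2: 8.3.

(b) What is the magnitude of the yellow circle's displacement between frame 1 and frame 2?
5.3

The yellow circle moved from (3.0, 2.2) to (1.4, 7.3), a distance of √(1.6² + 5.1²) ≈ 5.3.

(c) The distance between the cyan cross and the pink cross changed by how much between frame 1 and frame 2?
+4.9

Distance in frame 1: 3.3. Distance in frame 2: 8.2.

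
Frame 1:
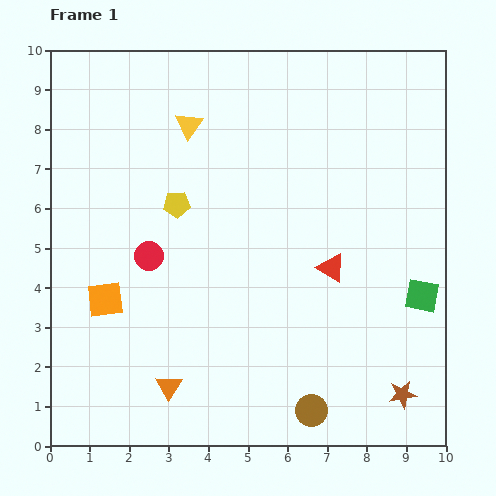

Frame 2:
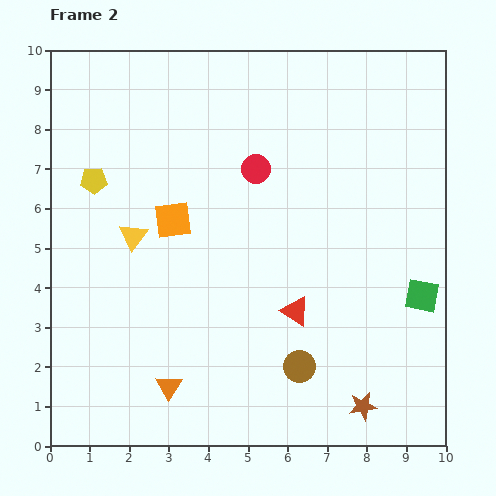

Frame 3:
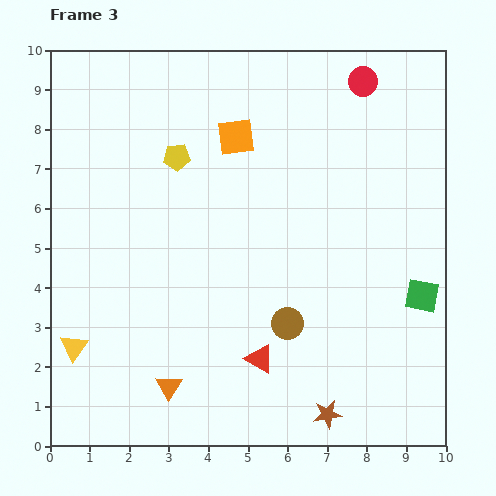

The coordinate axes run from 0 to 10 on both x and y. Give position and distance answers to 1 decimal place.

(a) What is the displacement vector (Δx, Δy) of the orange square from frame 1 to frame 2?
(1.7, 2.0)

The orange square was at (1.4, 3.7) in frame 1 and (3.1, 5.7) in frame 2.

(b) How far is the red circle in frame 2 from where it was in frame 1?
3.5

The red circle moved from (2.5, 4.8) to (5.2, 7.0), a distance of √(2.7² + 2.2²) ≈ 3.5.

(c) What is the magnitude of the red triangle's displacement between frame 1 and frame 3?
2.9

The red triangle moved from (7.1, 4.5) to (5.3, 2.2), a distance of √(1.8² + 2.3²) ≈ 2.9.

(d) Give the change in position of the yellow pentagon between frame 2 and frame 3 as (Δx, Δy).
(2.1, 0.6)

The yellow pentagon was at (1.1, 6.7) in frame 2 and (3.2, 7.3) in frame 3.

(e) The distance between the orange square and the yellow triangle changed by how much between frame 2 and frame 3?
+5.6

Distance in frame 2: 1.1. Distance in frame 3: 6.7.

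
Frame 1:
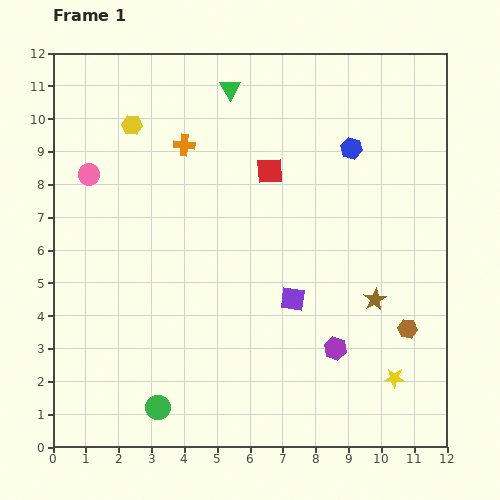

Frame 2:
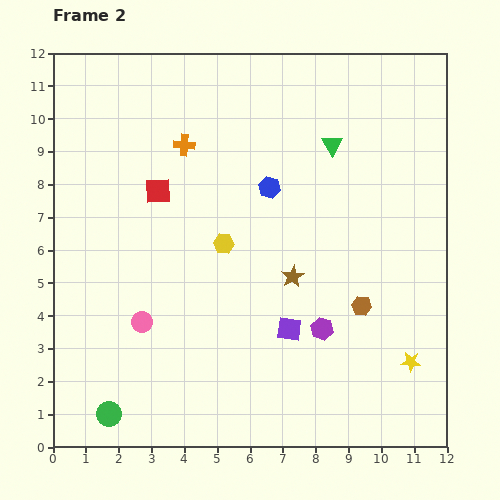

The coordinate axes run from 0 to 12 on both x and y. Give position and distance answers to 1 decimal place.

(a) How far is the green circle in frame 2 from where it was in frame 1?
1.5

The green circle moved from (3.2, 1.2) to (1.7, 1.0), a distance of √(1.5² + 0.2²) ≈ 1.5.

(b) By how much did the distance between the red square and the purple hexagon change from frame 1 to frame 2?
+0.7

Distance in frame 1: 5.8. Distance in frame 2: 6.5.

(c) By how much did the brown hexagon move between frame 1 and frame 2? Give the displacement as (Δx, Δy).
(-1.4, 0.7)

The brown hexagon was at (10.8, 3.6) in frame 1 and (9.4, 4.3) in frame 2.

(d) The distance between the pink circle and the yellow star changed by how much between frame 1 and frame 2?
-2.9

Distance in frame 1: 11.2. Distance in frame 2: 8.3.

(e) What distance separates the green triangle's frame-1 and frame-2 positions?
3.5

The green triangle moved from (5.4, 10.9) to (8.5, 9.2), a distance of √(3.1² + 1.7²) ≈ 3.5.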